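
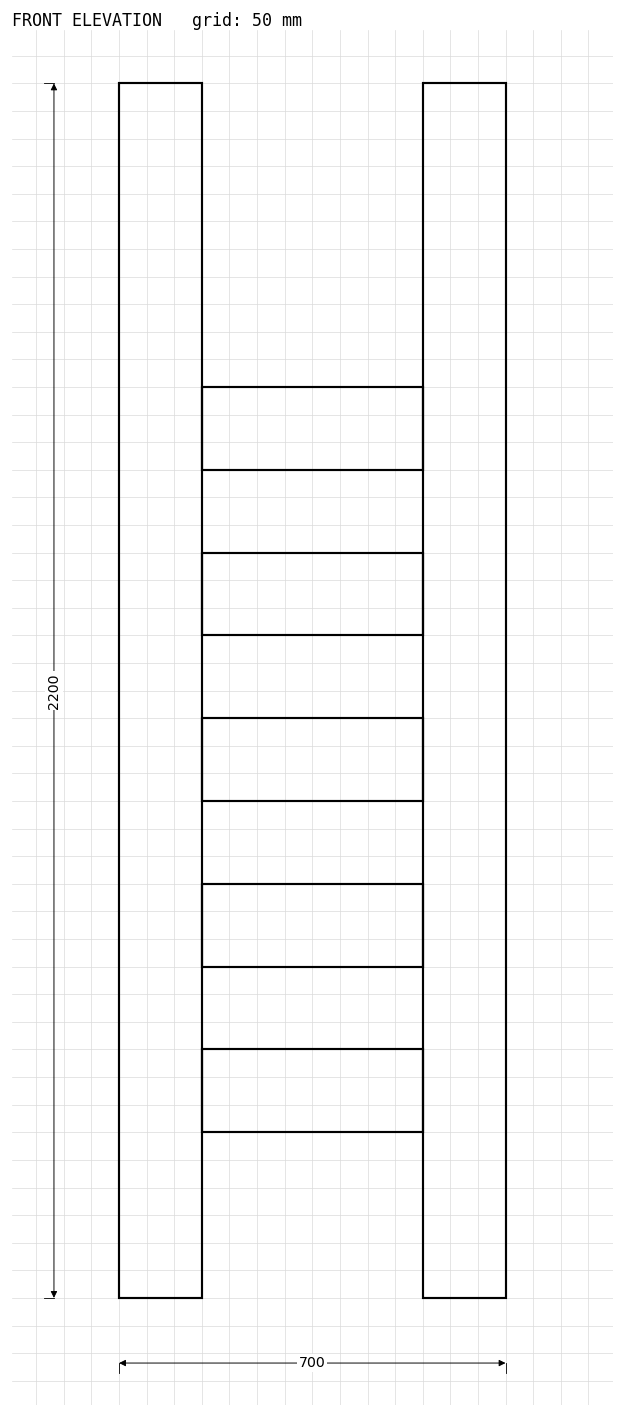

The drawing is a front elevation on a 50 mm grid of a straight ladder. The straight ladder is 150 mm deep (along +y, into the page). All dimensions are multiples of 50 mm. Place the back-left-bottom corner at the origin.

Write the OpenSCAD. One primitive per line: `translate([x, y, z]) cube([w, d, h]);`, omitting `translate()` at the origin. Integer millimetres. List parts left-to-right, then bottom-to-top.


cube([150, 150, 2200]);
translate([150, 0, 300]) cube([400, 150, 150]);
translate([150, 0, 600]) cube([400, 150, 150]);
translate([150, 0, 900]) cube([400, 150, 150]);
translate([150, 0, 1200]) cube([400, 150, 150]);
translate([150, 0, 1500]) cube([400, 150, 150]);
translate([550, 0, 0]) cube([150, 150, 2200]);


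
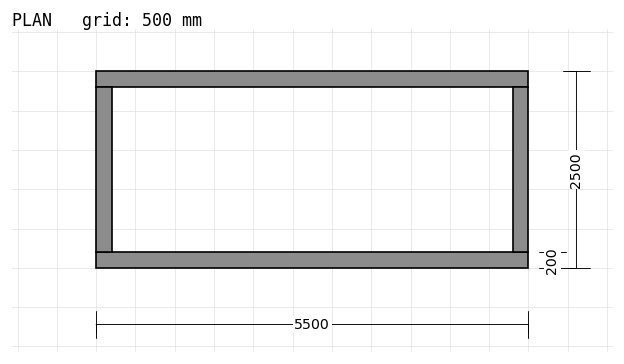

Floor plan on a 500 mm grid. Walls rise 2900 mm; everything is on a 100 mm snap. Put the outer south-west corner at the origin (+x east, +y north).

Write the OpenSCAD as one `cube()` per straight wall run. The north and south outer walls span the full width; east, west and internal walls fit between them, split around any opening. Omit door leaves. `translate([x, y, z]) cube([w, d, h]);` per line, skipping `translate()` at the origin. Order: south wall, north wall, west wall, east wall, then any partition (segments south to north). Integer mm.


cube([5500, 200, 2900]);
translate([0, 2300, 0]) cube([5500, 200, 2900]);
translate([0, 200, 0]) cube([200, 2100, 2900]);
translate([5300, 200, 0]) cube([200, 2100, 2900]);


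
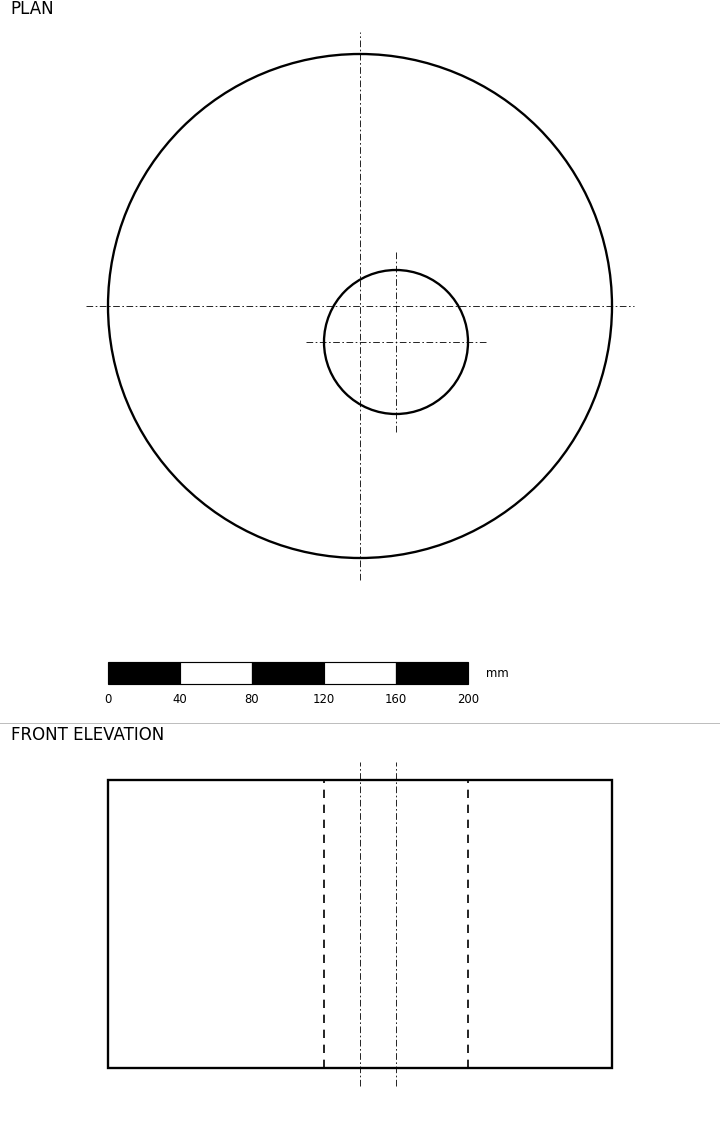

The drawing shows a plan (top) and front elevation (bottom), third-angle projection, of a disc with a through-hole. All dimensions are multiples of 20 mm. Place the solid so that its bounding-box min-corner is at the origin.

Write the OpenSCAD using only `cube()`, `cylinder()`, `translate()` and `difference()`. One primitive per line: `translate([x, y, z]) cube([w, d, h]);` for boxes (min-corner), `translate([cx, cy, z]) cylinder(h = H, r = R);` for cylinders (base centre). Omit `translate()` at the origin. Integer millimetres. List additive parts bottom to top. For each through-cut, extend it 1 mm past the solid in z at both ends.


difference() {
  translate([140, 140, 0]) cylinder(h = 160, r = 140);
  translate([160, 120, -1]) cylinder(h = 162, r = 40);
}


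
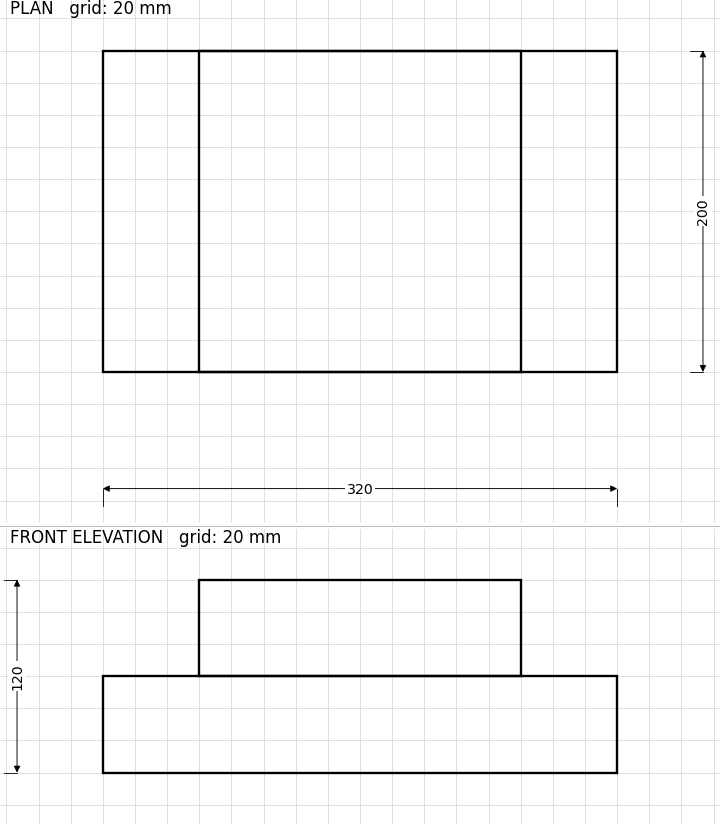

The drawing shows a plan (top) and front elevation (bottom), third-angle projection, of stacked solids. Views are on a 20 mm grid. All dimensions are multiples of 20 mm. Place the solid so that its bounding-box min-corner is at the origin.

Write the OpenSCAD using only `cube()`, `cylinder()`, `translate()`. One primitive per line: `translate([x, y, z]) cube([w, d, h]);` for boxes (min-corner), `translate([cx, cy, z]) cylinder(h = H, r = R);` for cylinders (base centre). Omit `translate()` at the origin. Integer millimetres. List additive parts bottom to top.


cube([320, 200, 60]);
translate([60, 0, 60]) cube([200, 200, 60]);


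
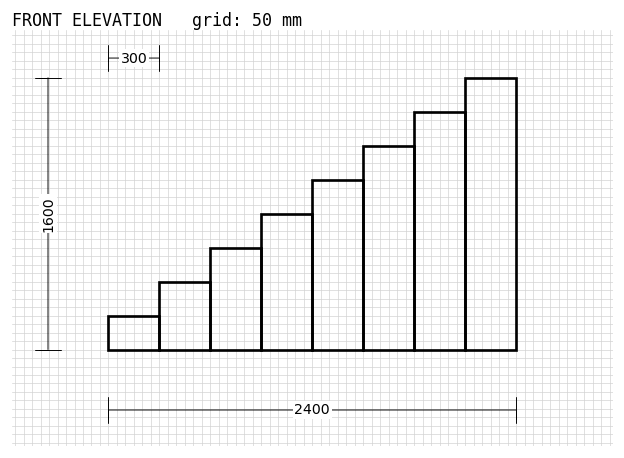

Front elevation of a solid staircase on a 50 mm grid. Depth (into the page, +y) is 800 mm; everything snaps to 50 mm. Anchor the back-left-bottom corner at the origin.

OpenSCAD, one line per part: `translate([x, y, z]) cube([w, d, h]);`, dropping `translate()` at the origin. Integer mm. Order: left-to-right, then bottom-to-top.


cube([300, 800, 200]);
translate([300, 0, 0]) cube([300, 800, 400]);
translate([600, 0, 0]) cube([300, 800, 600]);
translate([900, 0, 0]) cube([300, 800, 800]);
translate([1200, 0, 0]) cube([300, 800, 1000]);
translate([1500, 0, 0]) cube([300, 800, 1200]);
translate([1800, 0, 0]) cube([300, 800, 1400]);
translate([2100, 0, 0]) cube([300, 800, 1600]);


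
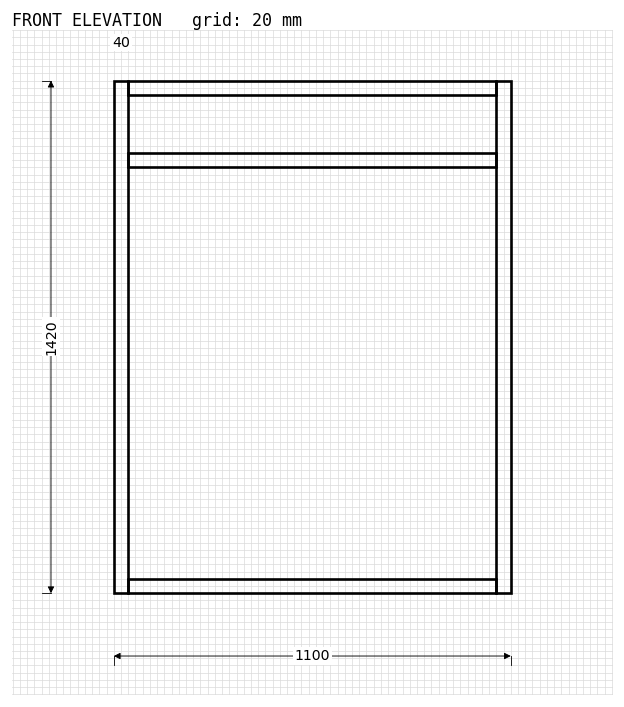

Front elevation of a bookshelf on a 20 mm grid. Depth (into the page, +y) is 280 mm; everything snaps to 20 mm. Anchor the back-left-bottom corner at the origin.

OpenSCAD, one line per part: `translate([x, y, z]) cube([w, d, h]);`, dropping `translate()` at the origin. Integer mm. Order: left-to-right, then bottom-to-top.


cube([40, 280, 1420]);
translate([40, 0, 0]) cube([1020, 280, 40]);
translate([40, 0, 1180]) cube([1020, 280, 40]);
translate([40, 0, 1380]) cube([1020, 280, 40]);
translate([1060, 0, 0]) cube([40, 280, 1420]);


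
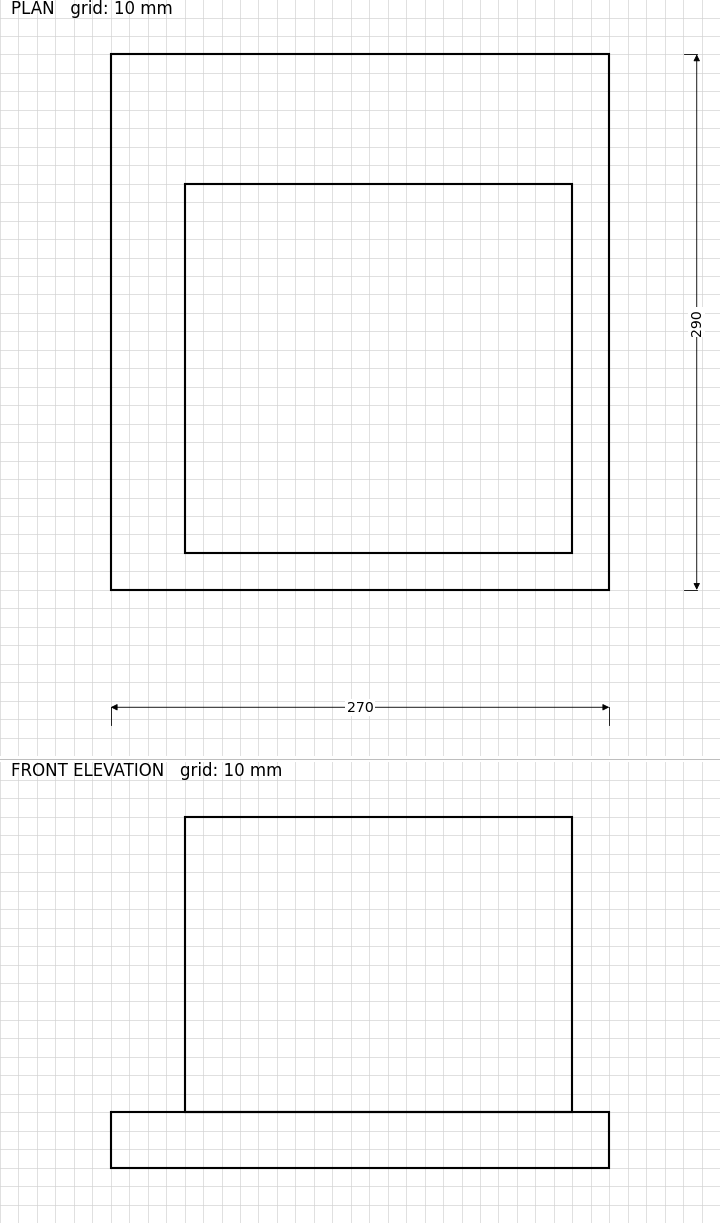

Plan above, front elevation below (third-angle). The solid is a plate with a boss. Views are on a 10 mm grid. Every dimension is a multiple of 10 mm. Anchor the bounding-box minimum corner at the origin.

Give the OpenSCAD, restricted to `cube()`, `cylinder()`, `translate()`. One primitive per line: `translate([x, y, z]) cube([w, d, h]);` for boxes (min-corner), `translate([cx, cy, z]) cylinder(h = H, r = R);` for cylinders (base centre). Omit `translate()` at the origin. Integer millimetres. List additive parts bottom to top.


cube([270, 290, 30]);
translate([40, 20, 30]) cube([210, 200, 160]);


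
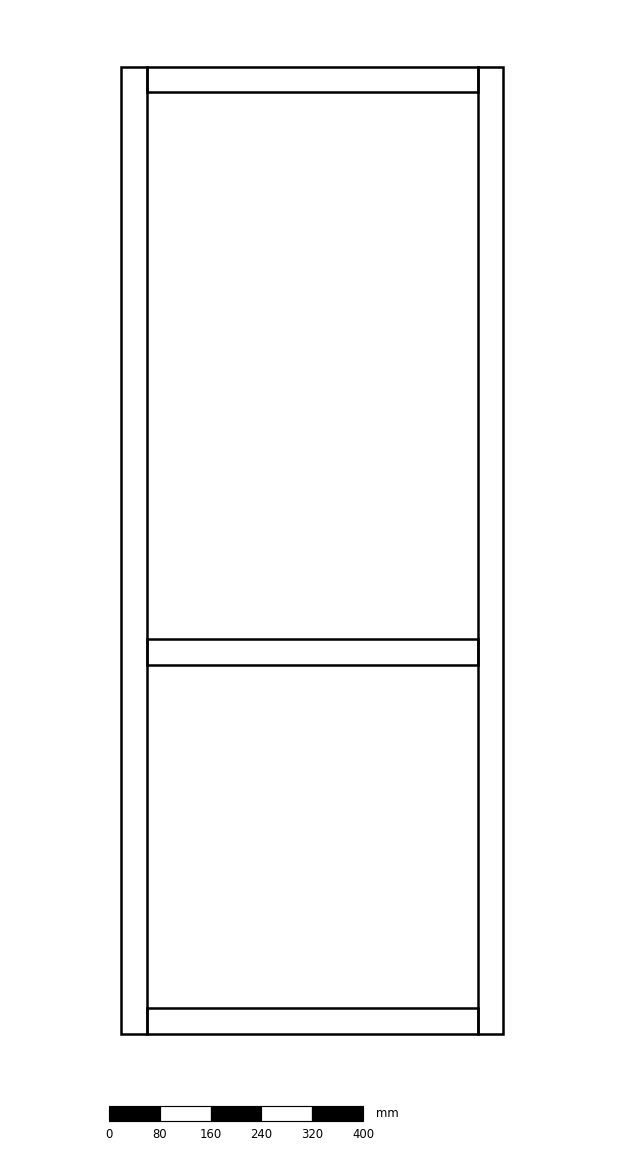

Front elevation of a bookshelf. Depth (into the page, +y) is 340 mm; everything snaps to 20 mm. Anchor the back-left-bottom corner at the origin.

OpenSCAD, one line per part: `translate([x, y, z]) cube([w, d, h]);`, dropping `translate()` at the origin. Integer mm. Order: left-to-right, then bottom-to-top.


cube([40, 340, 1520]);
translate([40, 0, 0]) cube([520, 340, 40]);
translate([40, 0, 580]) cube([520, 340, 40]);
translate([40, 0, 1480]) cube([520, 340, 40]);
translate([560, 0, 0]) cube([40, 340, 1520]);


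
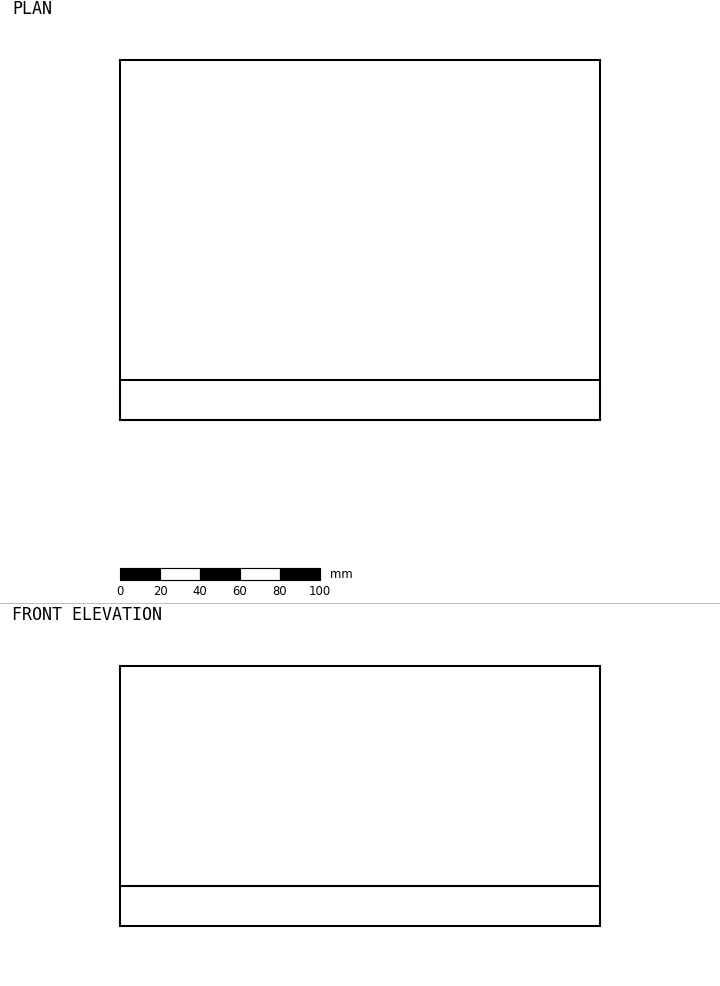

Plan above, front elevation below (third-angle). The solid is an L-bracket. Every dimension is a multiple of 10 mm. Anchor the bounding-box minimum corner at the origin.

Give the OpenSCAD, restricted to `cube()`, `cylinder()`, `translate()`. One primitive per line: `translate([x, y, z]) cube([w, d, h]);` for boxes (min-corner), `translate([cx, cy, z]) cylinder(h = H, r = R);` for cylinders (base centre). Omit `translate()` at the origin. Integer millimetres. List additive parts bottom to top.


cube([240, 180, 20]);
translate([0, 0, 20]) cube([240, 20, 110]);


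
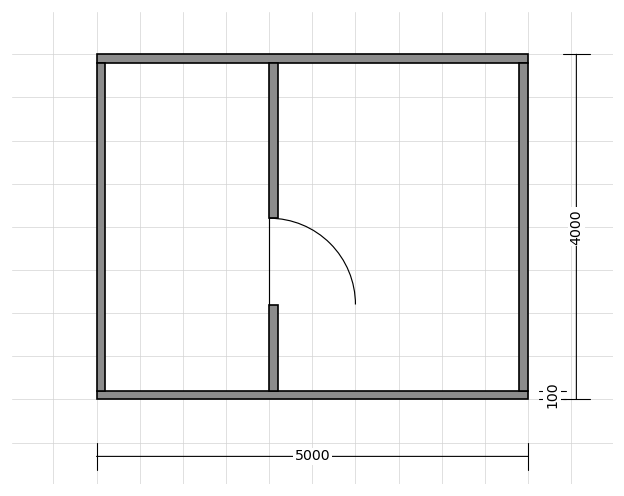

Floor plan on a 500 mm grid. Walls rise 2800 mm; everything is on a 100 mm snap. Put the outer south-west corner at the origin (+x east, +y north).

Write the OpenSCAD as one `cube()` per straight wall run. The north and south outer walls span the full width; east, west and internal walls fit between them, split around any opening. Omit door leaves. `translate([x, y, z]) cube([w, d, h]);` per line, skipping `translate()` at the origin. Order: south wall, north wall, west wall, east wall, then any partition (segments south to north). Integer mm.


cube([5000, 100, 2800]);
translate([0, 3900, 0]) cube([5000, 100, 2800]);
translate([0, 100, 0]) cube([100, 3800, 2800]);
translate([4900, 100, 0]) cube([100, 3800, 2800]);
translate([2000, 100, 0]) cube([100, 1000, 2800]);
translate([2000, 2100, 0]) cube([100, 1800, 2800]);


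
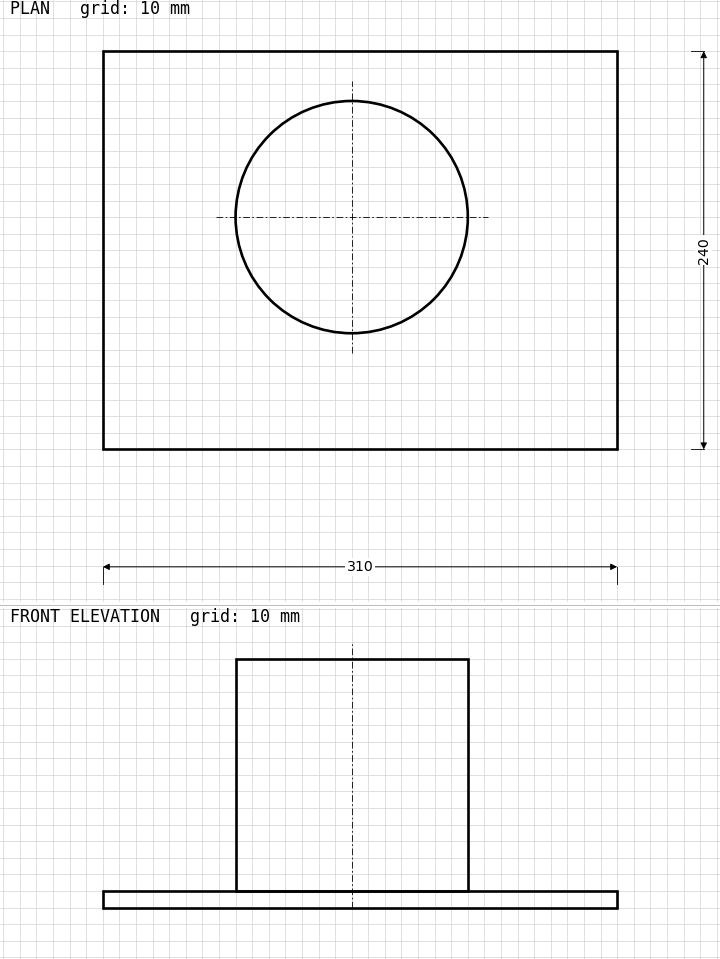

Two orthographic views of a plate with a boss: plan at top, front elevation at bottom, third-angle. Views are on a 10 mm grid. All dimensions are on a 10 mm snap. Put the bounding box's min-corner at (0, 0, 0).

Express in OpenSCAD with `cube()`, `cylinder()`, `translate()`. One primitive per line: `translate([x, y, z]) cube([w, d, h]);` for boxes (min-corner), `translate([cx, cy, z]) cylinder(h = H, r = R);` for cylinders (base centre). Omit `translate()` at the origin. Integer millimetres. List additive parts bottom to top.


cube([310, 240, 10]);
translate([150, 140, 10]) cylinder(h = 140, r = 70);


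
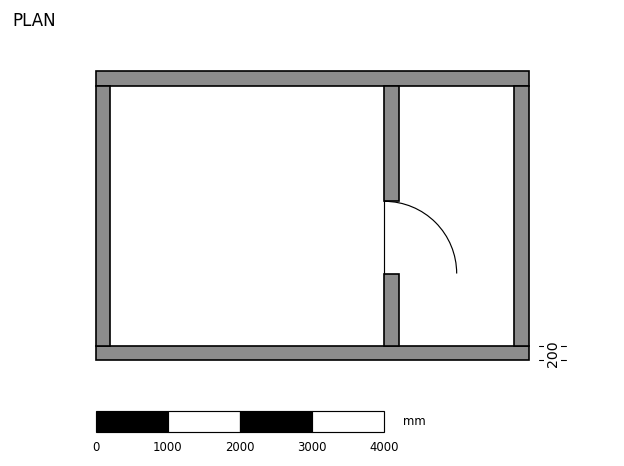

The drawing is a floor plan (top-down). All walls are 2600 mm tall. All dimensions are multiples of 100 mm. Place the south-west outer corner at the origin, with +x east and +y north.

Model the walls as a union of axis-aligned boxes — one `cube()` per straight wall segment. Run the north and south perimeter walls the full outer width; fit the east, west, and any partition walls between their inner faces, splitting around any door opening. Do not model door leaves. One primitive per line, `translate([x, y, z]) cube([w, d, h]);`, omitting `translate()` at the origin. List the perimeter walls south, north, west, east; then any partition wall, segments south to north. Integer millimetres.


cube([6000, 200, 2600]);
translate([0, 3800, 0]) cube([6000, 200, 2600]);
translate([0, 200, 0]) cube([200, 3600, 2600]);
translate([5800, 200, 0]) cube([200, 3600, 2600]);
translate([4000, 200, 0]) cube([200, 1000, 2600]);
translate([4000, 2200, 0]) cube([200, 1600, 2600]);


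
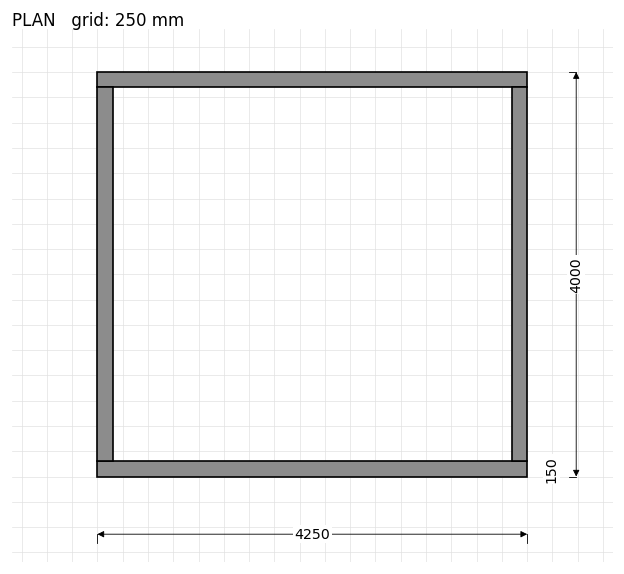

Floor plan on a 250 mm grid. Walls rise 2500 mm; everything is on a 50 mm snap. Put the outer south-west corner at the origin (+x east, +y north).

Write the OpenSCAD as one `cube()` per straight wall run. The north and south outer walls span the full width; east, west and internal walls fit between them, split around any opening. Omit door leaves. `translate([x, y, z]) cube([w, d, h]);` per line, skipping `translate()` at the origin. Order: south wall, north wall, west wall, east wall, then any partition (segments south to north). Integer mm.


cube([4250, 150, 2500]);
translate([0, 3850, 0]) cube([4250, 150, 2500]);
translate([0, 150, 0]) cube([150, 3700, 2500]);
translate([4100, 150, 0]) cube([150, 3700, 2500]);


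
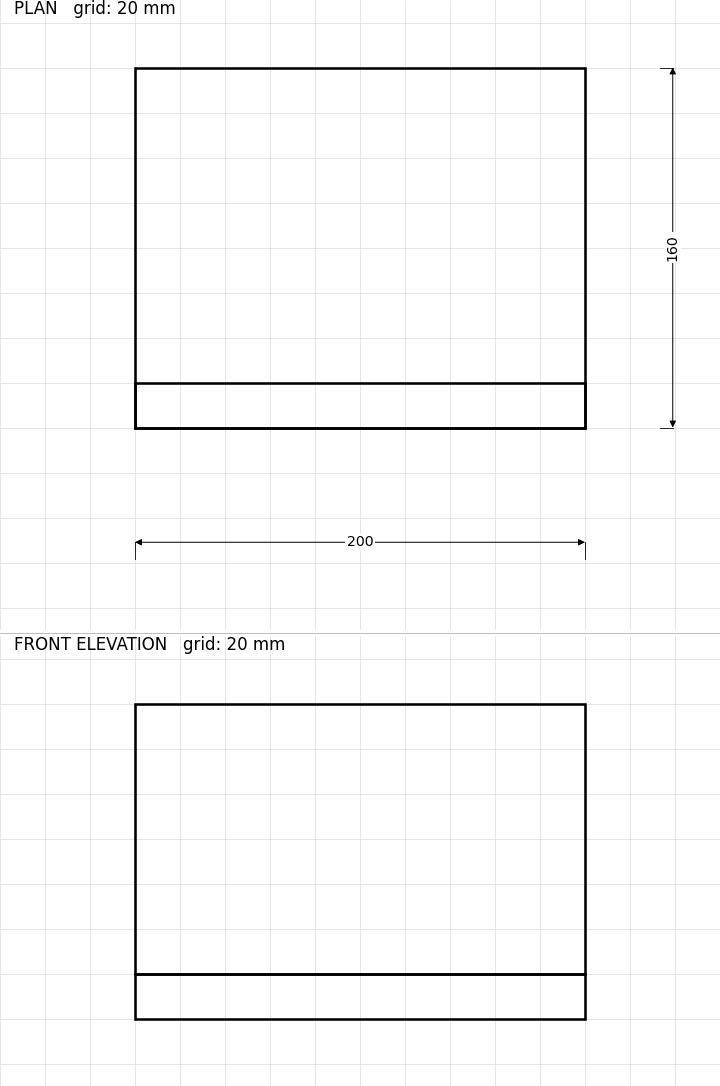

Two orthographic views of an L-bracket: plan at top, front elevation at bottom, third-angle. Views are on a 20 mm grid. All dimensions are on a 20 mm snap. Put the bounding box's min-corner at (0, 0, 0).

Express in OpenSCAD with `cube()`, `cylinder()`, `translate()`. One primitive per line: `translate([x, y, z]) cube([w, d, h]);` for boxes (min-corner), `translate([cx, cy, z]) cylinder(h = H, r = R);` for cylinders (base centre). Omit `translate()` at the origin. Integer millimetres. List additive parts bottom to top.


cube([200, 160, 20]);
translate([0, 0, 20]) cube([200, 20, 120]);


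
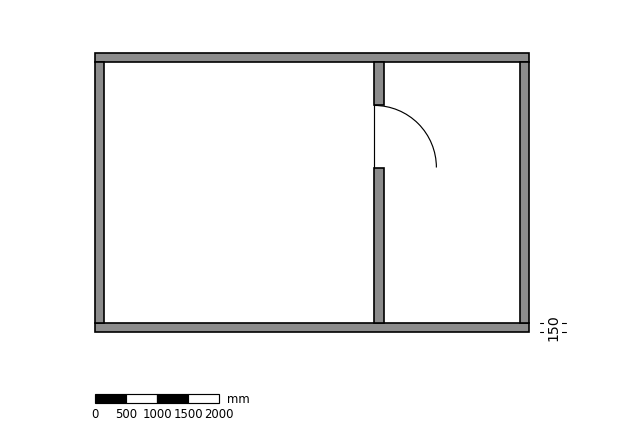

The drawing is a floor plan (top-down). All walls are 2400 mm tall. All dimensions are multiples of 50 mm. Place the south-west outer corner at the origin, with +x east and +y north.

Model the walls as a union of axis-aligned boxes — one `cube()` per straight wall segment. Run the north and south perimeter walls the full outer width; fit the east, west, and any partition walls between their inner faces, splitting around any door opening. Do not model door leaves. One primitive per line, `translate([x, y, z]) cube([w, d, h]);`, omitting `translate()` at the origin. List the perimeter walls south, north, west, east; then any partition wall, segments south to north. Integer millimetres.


cube([7000, 150, 2400]);
translate([0, 4350, 0]) cube([7000, 150, 2400]);
translate([0, 150, 0]) cube([150, 4200, 2400]);
translate([6850, 150, 0]) cube([150, 4200, 2400]);
translate([4500, 150, 0]) cube([150, 2500, 2400]);
translate([4500, 3650, 0]) cube([150, 700, 2400]);


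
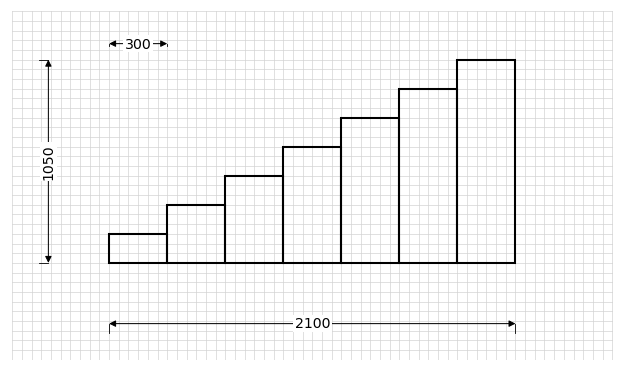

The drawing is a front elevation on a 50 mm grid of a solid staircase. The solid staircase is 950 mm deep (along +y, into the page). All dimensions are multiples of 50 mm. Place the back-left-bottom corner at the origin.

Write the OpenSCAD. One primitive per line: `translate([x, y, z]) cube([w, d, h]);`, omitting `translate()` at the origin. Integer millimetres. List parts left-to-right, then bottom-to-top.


cube([300, 950, 150]);
translate([300, 0, 0]) cube([300, 950, 300]);
translate([600, 0, 0]) cube([300, 950, 450]);
translate([900, 0, 0]) cube([300, 950, 600]);
translate([1200, 0, 0]) cube([300, 950, 750]);
translate([1500, 0, 0]) cube([300, 950, 900]);
translate([1800, 0, 0]) cube([300, 950, 1050]);


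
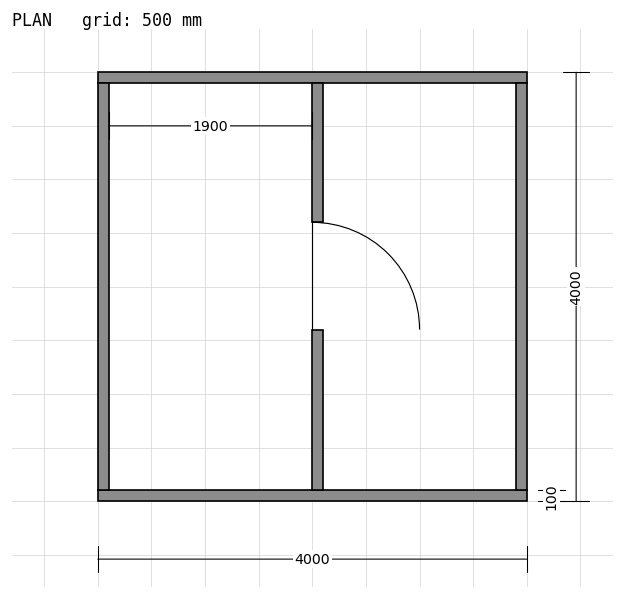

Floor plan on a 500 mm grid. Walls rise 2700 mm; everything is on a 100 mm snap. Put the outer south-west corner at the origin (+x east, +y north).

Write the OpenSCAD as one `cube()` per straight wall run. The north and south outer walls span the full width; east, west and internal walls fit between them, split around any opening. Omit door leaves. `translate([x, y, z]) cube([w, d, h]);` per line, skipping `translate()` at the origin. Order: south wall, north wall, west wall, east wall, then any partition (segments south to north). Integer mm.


cube([4000, 100, 2700]);
translate([0, 3900, 0]) cube([4000, 100, 2700]);
translate([0, 100, 0]) cube([100, 3800, 2700]);
translate([3900, 100, 0]) cube([100, 3800, 2700]);
translate([2000, 100, 0]) cube([100, 1500, 2700]);
translate([2000, 2600, 0]) cube([100, 1300, 2700]);


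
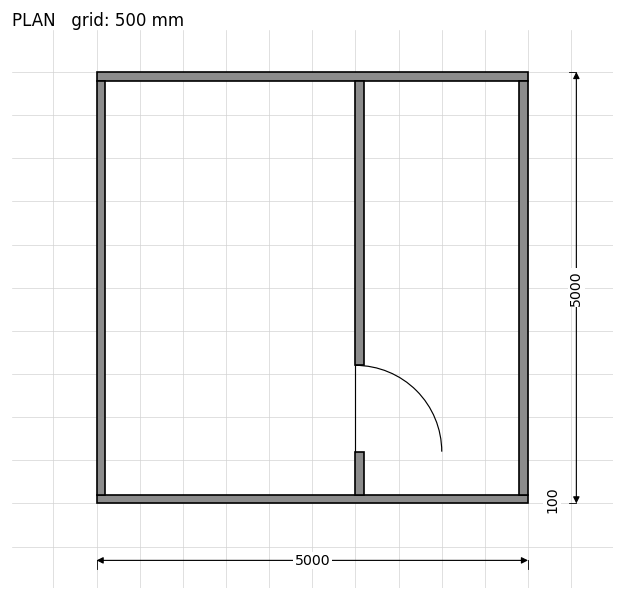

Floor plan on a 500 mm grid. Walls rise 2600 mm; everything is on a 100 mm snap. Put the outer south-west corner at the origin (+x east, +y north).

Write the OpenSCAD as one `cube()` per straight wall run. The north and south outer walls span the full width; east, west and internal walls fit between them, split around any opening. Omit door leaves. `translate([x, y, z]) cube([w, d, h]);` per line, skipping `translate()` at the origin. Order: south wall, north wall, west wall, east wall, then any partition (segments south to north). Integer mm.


cube([5000, 100, 2600]);
translate([0, 4900, 0]) cube([5000, 100, 2600]);
translate([0, 100, 0]) cube([100, 4800, 2600]);
translate([4900, 100, 0]) cube([100, 4800, 2600]);
translate([3000, 100, 0]) cube([100, 500, 2600]);
translate([3000, 1600, 0]) cube([100, 3300, 2600]);


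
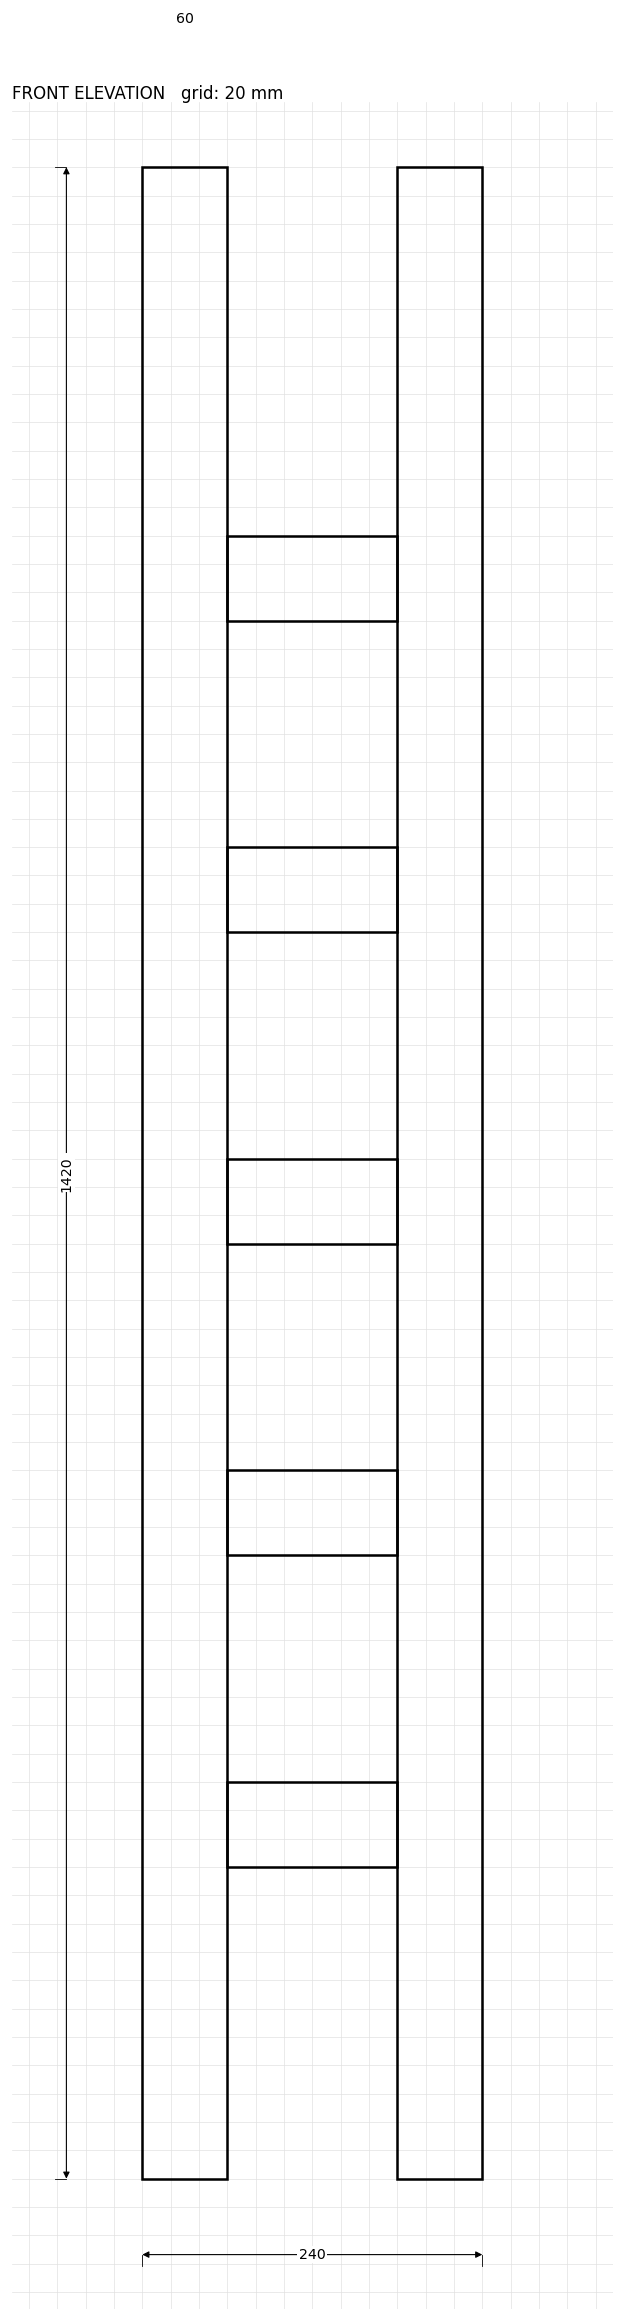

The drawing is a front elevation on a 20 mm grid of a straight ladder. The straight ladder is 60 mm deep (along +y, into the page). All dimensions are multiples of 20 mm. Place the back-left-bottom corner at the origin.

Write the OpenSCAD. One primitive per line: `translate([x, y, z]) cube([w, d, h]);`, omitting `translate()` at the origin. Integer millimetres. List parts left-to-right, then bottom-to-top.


cube([60, 60, 1420]);
translate([60, 0, 220]) cube([120, 60, 60]);
translate([60, 0, 440]) cube([120, 60, 60]);
translate([60, 0, 660]) cube([120, 60, 60]);
translate([60, 0, 880]) cube([120, 60, 60]);
translate([60, 0, 1100]) cube([120, 60, 60]);
translate([180, 0, 0]) cube([60, 60, 1420]);


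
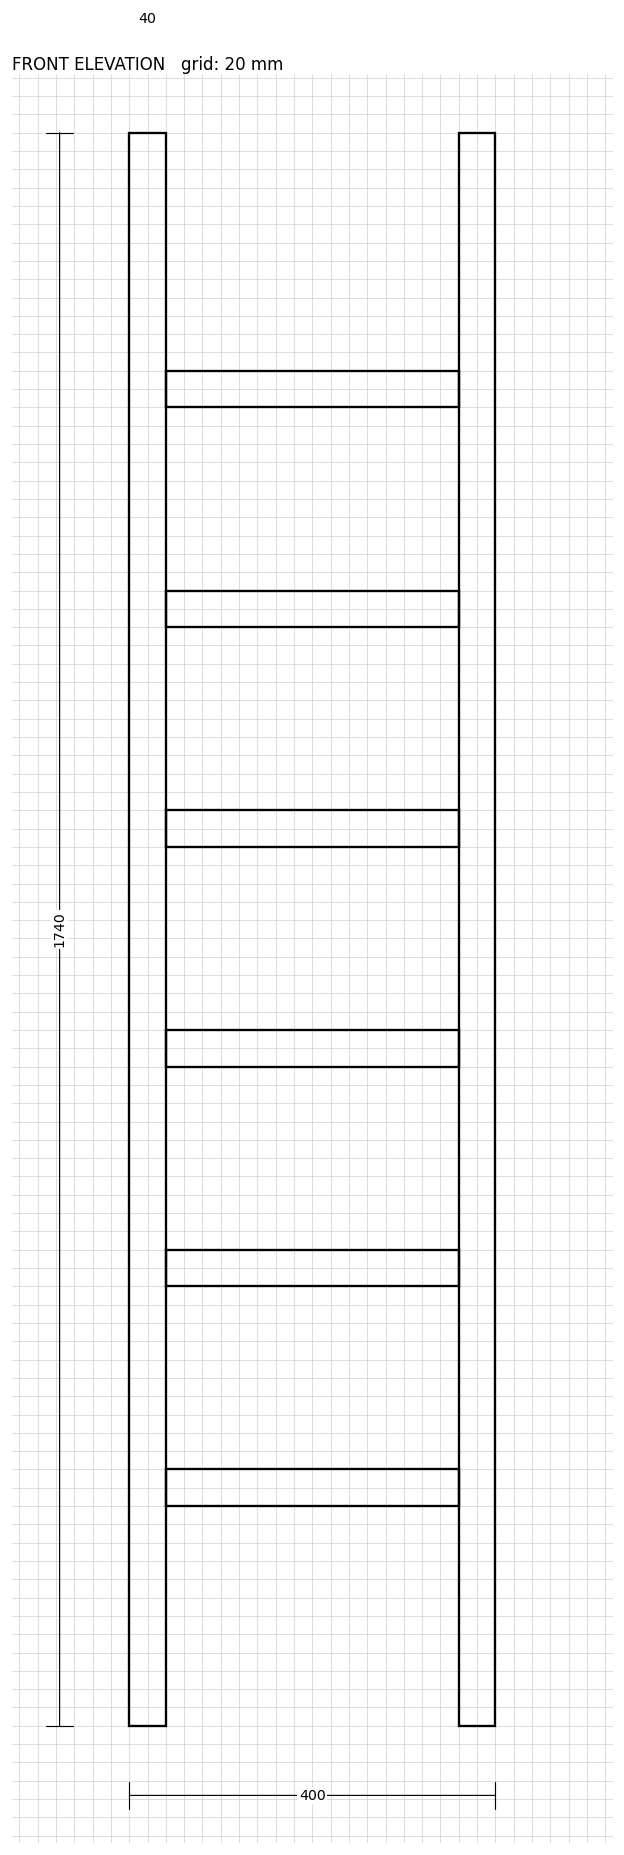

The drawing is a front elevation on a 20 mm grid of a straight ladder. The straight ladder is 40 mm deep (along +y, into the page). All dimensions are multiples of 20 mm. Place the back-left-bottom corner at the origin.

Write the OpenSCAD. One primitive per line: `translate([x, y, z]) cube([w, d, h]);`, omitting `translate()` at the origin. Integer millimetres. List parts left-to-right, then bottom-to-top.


cube([40, 40, 1740]);
translate([40, 0, 240]) cube([320, 40, 40]);
translate([40, 0, 480]) cube([320, 40, 40]);
translate([40, 0, 720]) cube([320, 40, 40]);
translate([40, 0, 960]) cube([320, 40, 40]);
translate([40, 0, 1200]) cube([320, 40, 40]);
translate([40, 0, 1440]) cube([320, 40, 40]);
translate([360, 0, 0]) cube([40, 40, 1740]);


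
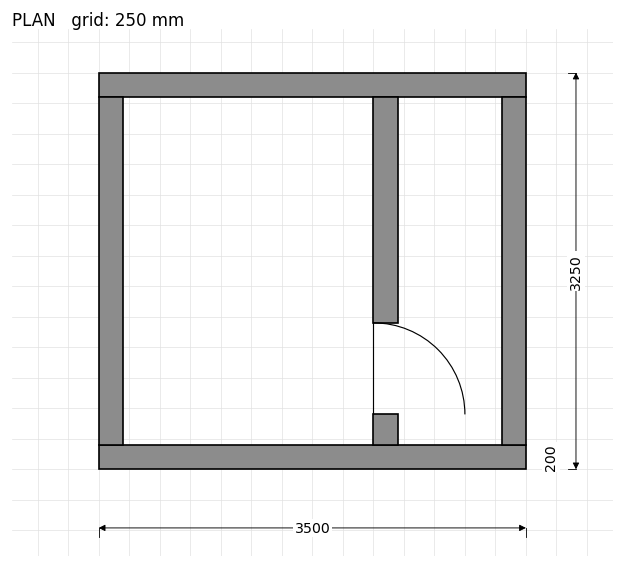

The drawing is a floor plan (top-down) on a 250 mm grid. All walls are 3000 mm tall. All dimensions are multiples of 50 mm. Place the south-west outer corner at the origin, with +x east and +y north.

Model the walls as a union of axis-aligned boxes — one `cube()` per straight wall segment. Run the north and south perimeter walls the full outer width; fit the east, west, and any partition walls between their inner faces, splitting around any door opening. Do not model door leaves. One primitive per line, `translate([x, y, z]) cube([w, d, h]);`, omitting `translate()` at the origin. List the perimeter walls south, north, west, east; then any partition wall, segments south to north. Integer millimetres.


cube([3500, 200, 3000]);
translate([0, 3050, 0]) cube([3500, 200, 3000]);
translate([0, 200, 0]) cube([200, 2850, 3000]);
translate([3300, 200, 0]) cube([200, 2850, 3000]);
translate([2250, 200, 0]) cube([200, 250, 3000]);
translate([2250, 1200, 0]) cube([200, 1850, 3000]);


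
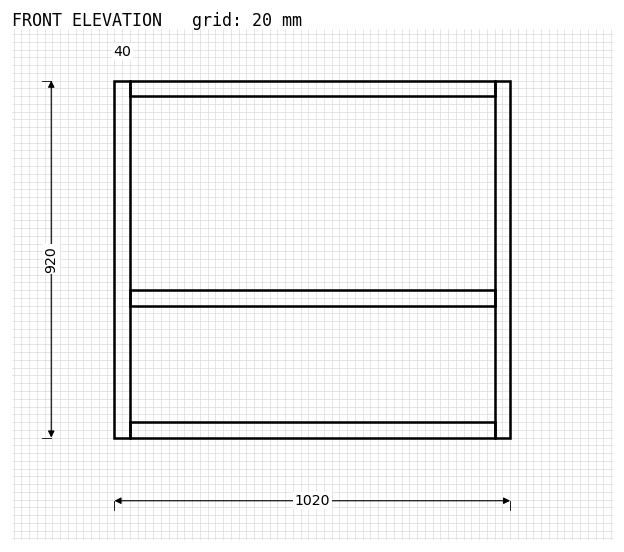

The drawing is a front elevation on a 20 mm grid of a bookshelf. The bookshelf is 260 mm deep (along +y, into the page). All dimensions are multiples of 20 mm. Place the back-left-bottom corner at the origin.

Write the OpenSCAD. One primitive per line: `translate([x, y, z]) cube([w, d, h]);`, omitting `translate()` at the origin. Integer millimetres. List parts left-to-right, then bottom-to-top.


cube([40, 260, 920]);
translate([40, 0, 0]) cube([940, 260, 40]);
translate([40, 0, 340]) cube([940, 260, 40]);
translate([40, 0, 880]) cube([940, 260, 40]);
translate([980, 0, 0]) cube([40, 260, 920]);


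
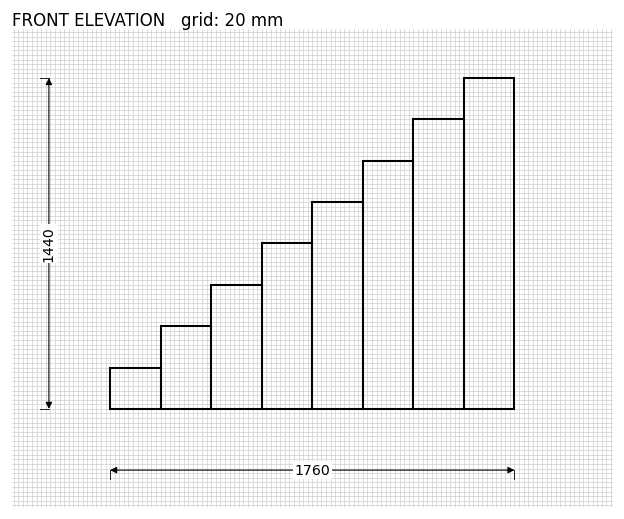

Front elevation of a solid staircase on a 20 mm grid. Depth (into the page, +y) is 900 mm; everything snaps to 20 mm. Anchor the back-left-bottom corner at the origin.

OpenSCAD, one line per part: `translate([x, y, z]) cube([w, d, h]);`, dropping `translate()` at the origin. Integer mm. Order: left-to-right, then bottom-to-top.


cube([220, 900, 180]);
translate([220, 0, 0]) cube([220, 900, 360]);
translate([440, 0, 0]) cube([220, 900, 540]);
translate([660, 0, 0]) cube([220, 900, 720]);
translate([880, 0, 0]) cube([220, 900, 900]);
translate([1100, 0, 0]) cube([220, 900, 1080]);
translate([1320, 0, 0]) cube([220, 900, 1260]);
translate([1540, 0, 0]) cube([220, 900, 1440]);


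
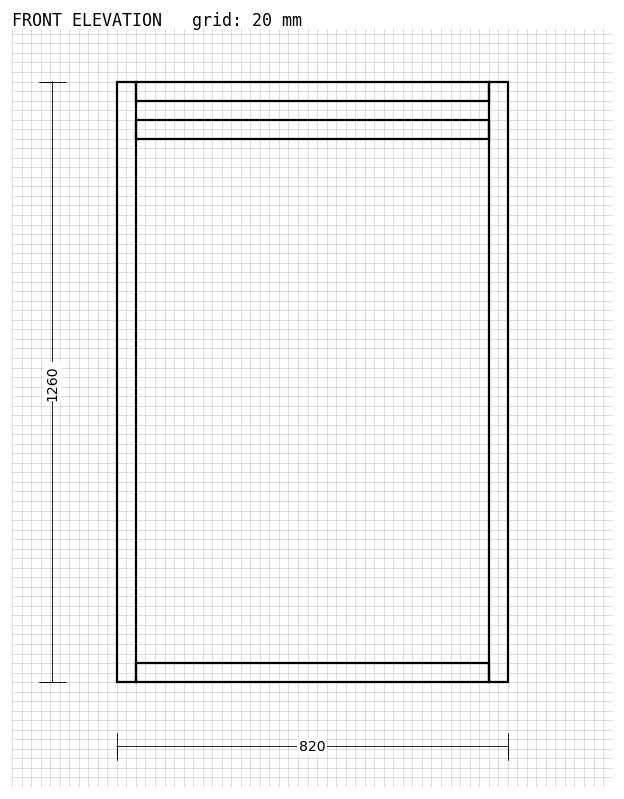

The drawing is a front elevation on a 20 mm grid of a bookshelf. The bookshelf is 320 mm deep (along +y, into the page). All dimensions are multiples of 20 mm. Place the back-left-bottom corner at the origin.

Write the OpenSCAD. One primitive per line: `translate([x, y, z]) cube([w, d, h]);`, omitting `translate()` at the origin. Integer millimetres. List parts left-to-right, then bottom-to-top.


cube([40, 320, 1260]);
translate([40, 0, 0]) cube([740, 320, 40]);
translate([40, 0, 1140]) cube([740, 320, 40]);
translate([40, 0, 1220]) cube([740, 320, 40]);
translate([780, 0, 0]) cube([40, 320, 1260]);


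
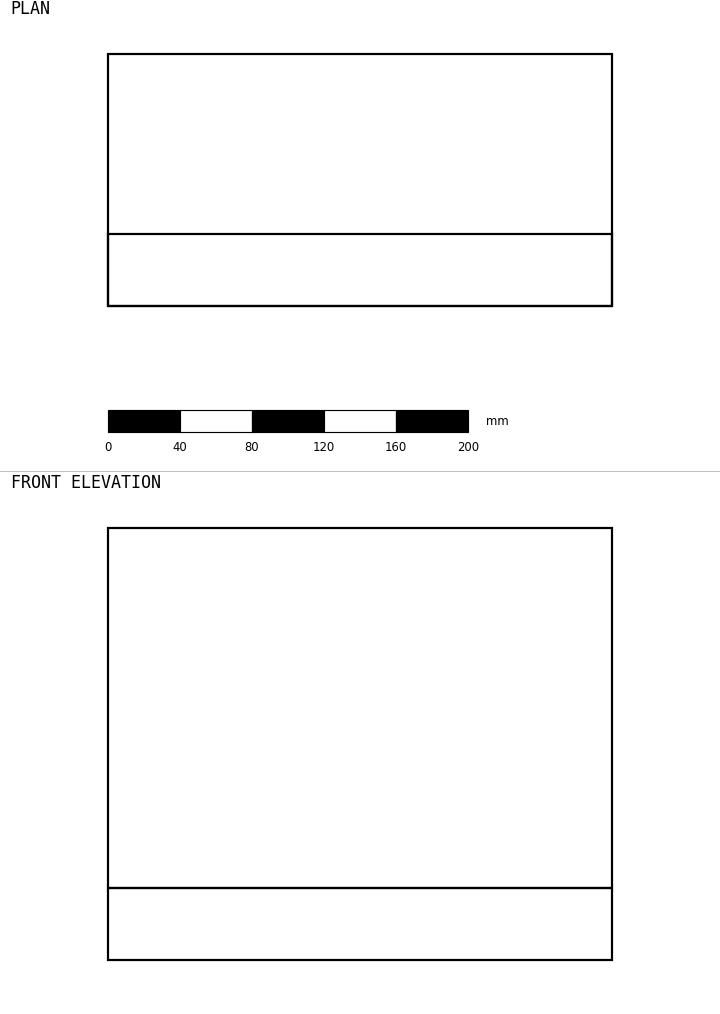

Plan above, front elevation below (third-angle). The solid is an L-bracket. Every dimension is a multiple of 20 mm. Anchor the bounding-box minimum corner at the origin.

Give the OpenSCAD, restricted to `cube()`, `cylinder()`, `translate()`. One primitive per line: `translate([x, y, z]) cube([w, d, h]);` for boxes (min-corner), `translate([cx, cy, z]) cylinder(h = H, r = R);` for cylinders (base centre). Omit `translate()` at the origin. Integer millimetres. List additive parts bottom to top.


cube([280, 140, 40]);
translate([0, 0, 40]) cube([280, 40, 200]);


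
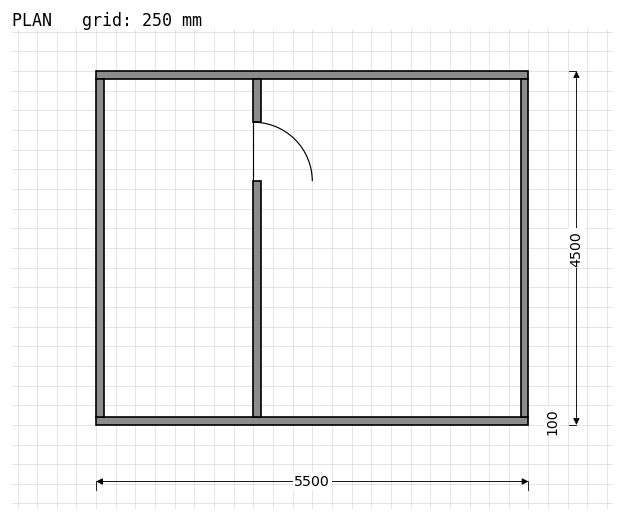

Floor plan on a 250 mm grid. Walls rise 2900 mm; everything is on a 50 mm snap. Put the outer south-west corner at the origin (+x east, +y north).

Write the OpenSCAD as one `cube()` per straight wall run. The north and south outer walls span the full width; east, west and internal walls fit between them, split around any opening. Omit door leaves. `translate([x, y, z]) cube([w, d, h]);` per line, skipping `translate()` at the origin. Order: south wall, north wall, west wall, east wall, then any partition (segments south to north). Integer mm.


cube([5500, 100, 2900]);
translate([0, 4400, 0]) cube([5500, 100, 2900]);
translate([0, 100, 0]) cube([100, 4300, 2900]);
translate([5400, 100, 0]) cube([100, 4300, 2900]);
translate([2000, 100, 0]) cube([100, 3000, 2900]);
translate([2000, 3850, 0]) cube([100, 550, 2900]);


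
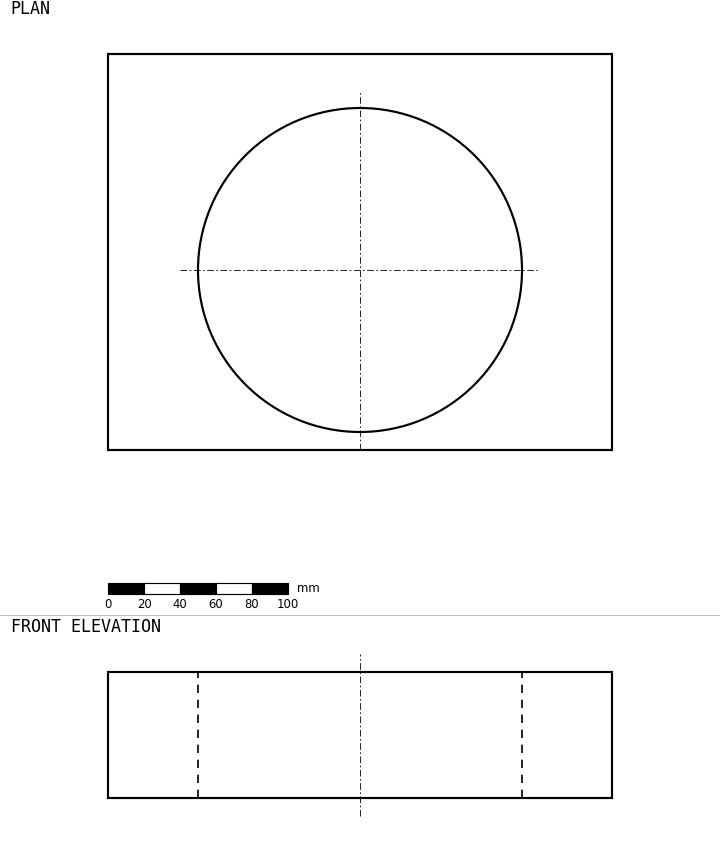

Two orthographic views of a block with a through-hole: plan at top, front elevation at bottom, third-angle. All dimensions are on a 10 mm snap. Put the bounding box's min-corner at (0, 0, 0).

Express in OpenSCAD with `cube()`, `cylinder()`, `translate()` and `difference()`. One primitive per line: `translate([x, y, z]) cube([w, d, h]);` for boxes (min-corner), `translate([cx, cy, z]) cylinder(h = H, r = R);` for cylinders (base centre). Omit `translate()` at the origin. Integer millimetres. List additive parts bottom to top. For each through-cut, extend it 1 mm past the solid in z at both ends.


difference() {
  cube([280, 220, 70]);
  translate([140, 100, -1]) cylinder(h = 72, r = 90);
}


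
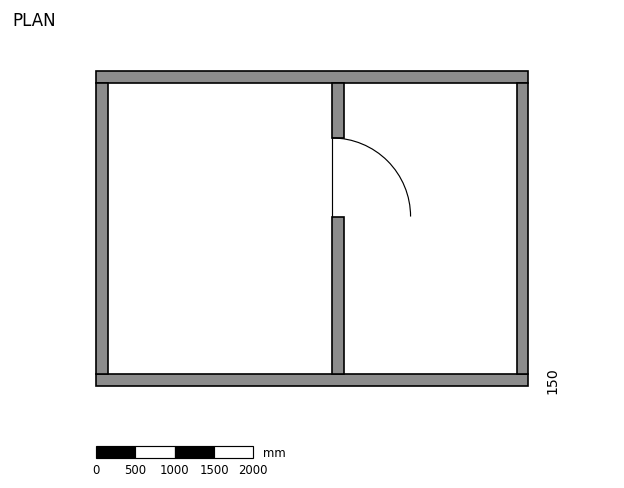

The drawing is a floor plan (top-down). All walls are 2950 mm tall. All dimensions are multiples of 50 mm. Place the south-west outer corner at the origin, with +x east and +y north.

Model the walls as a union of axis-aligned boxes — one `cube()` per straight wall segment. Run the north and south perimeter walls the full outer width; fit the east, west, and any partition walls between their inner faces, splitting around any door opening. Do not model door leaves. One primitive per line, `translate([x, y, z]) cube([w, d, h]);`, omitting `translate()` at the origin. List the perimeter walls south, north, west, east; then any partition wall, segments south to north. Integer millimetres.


cube([5500, 150, 2950]);
translate([0, 3850, 0]) cube([5500, 150, 2950]);
translate([0, 150, 0]) cube([150, 3700, 2950]);
translate([5350, 150, 0]) cube([150, 3700, 2950]);
translate([3000, 150, 0]) cube([150, 2000, 2950]);
translate([3000, 3150, 0]) cube([150, 700, 2950]);


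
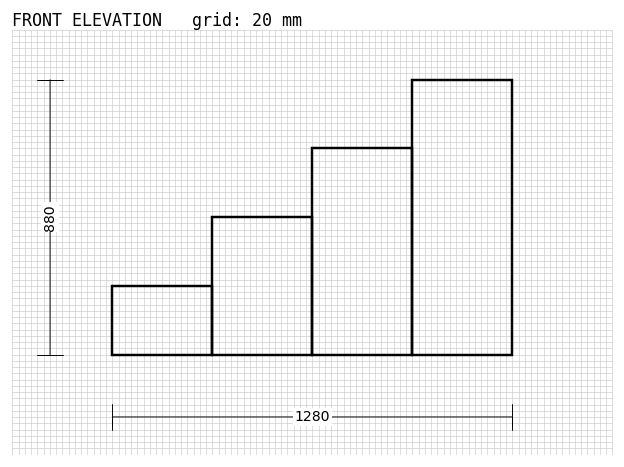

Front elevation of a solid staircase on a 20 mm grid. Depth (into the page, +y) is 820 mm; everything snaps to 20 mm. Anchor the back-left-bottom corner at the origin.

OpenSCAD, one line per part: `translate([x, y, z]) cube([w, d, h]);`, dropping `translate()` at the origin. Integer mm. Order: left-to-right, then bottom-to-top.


cube([320, 820, 220]);
translate([320, 0, 0]) cube([320, 820, 440]);
translate([640, 0, 0]) cube([320, 820, 660]);
translate([960, 0, 0]) cube([320, 820, 880]);


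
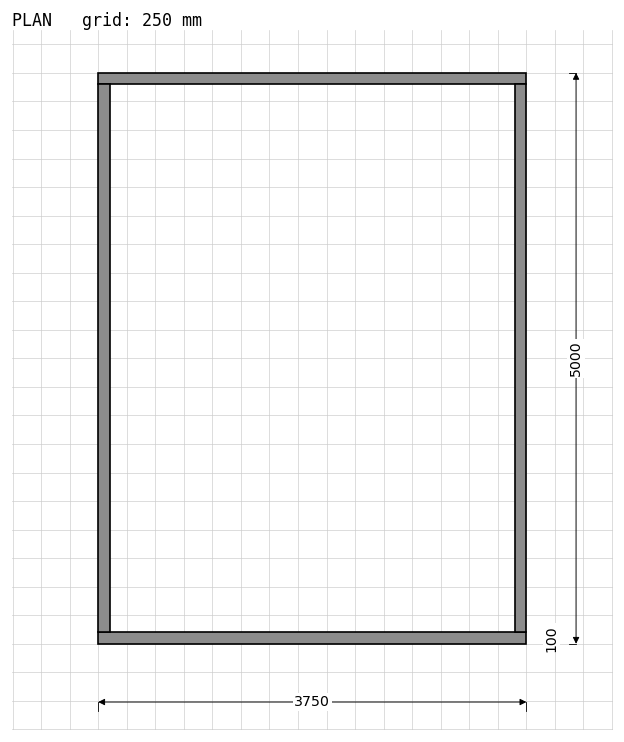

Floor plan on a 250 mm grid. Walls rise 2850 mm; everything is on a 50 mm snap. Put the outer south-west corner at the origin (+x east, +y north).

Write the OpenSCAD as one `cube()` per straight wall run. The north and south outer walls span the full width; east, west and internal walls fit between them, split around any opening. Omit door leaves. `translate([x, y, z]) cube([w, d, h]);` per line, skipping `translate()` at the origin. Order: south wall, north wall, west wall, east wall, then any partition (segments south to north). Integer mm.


cube([3750, 100, 2850]);
translate([0, 4900, 0]) cube([3750, 100, 2850]);
translate([0, 100, 0]) cube([100, 4800, 2850]);
translate([3650, 100, 0]) cube([100, 4800, 2850]);


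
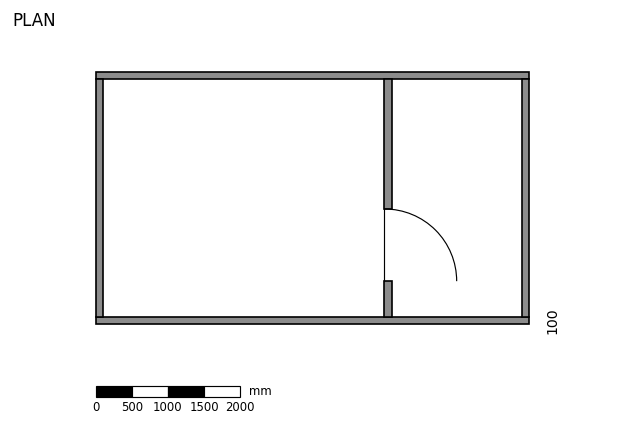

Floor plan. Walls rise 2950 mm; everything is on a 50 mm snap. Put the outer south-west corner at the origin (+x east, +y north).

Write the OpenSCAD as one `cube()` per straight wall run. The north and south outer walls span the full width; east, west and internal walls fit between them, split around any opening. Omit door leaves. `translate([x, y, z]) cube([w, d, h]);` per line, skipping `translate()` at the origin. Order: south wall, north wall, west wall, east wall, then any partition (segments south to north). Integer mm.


cube([6000, 100, 2950]);
translate([0, 3400, 0]) cube([6000, 100, 2950]);
translate([0, 100, 0]) cube([100, 3300, 2950]);
translate([5900, 100, 0]) cube([100, 3300, 2950]);
translate([4000, 100, 0]) cube([100, 500, 2950]);
translate([4000, 1600, 0]) cube([100, 1800, 2950]);


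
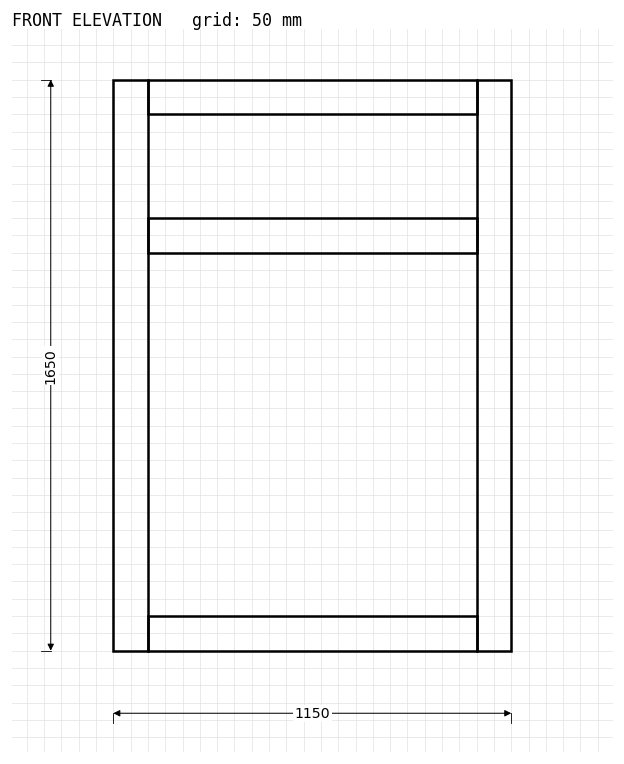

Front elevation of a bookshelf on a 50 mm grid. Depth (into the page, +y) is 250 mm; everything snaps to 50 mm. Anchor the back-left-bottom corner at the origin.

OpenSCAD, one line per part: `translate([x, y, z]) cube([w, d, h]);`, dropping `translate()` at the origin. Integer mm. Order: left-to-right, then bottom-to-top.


cube([100, 250, 1650]);
translate([100, 0, 0]) cube([950, 250, 100]);
translate([100, 0, 1150]) cube([950, 250, 100]);
translate([100, 0, 1550]) cube([950, 250, 100]);
translate([1050, 0, 0]) cube([100, 250, 1650]);


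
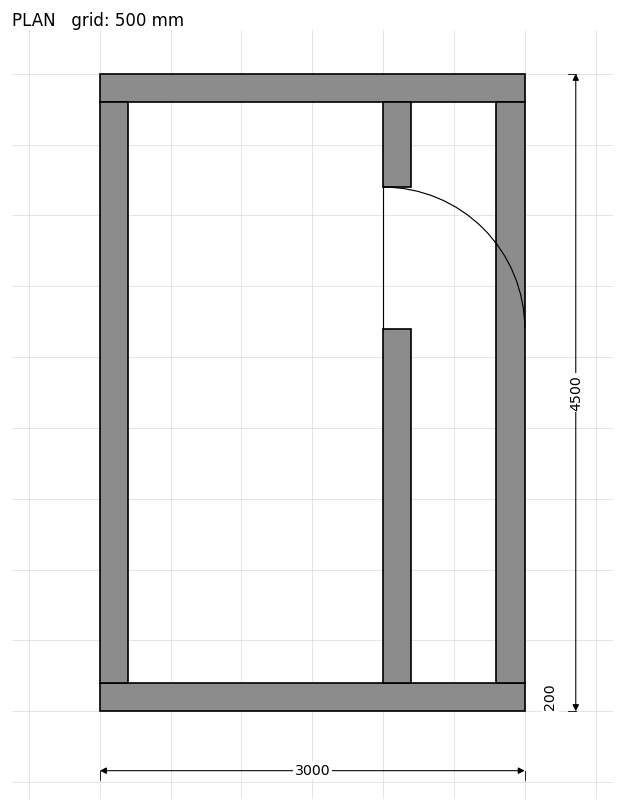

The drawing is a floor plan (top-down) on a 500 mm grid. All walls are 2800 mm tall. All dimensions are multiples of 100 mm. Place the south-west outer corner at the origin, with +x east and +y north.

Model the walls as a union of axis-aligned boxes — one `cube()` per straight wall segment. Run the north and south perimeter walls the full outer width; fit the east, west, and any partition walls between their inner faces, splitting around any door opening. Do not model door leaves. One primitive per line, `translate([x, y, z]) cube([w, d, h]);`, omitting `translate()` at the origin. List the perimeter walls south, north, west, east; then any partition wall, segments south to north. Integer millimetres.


cube([3000, 200, 2800]);
translate([0, 4300, 0]) cube([3000, 200, 2800]);
translate([0, 200, 0]) cube([200, 4100, 2800]);
translate([2800, 200, 0]) cube([200, 4100, 2800]);
translate([2000, 200, 0]) cube([200, 2500, 2800]);
translate([2000, 3700, 0]) cube([200, 600, 2800]);


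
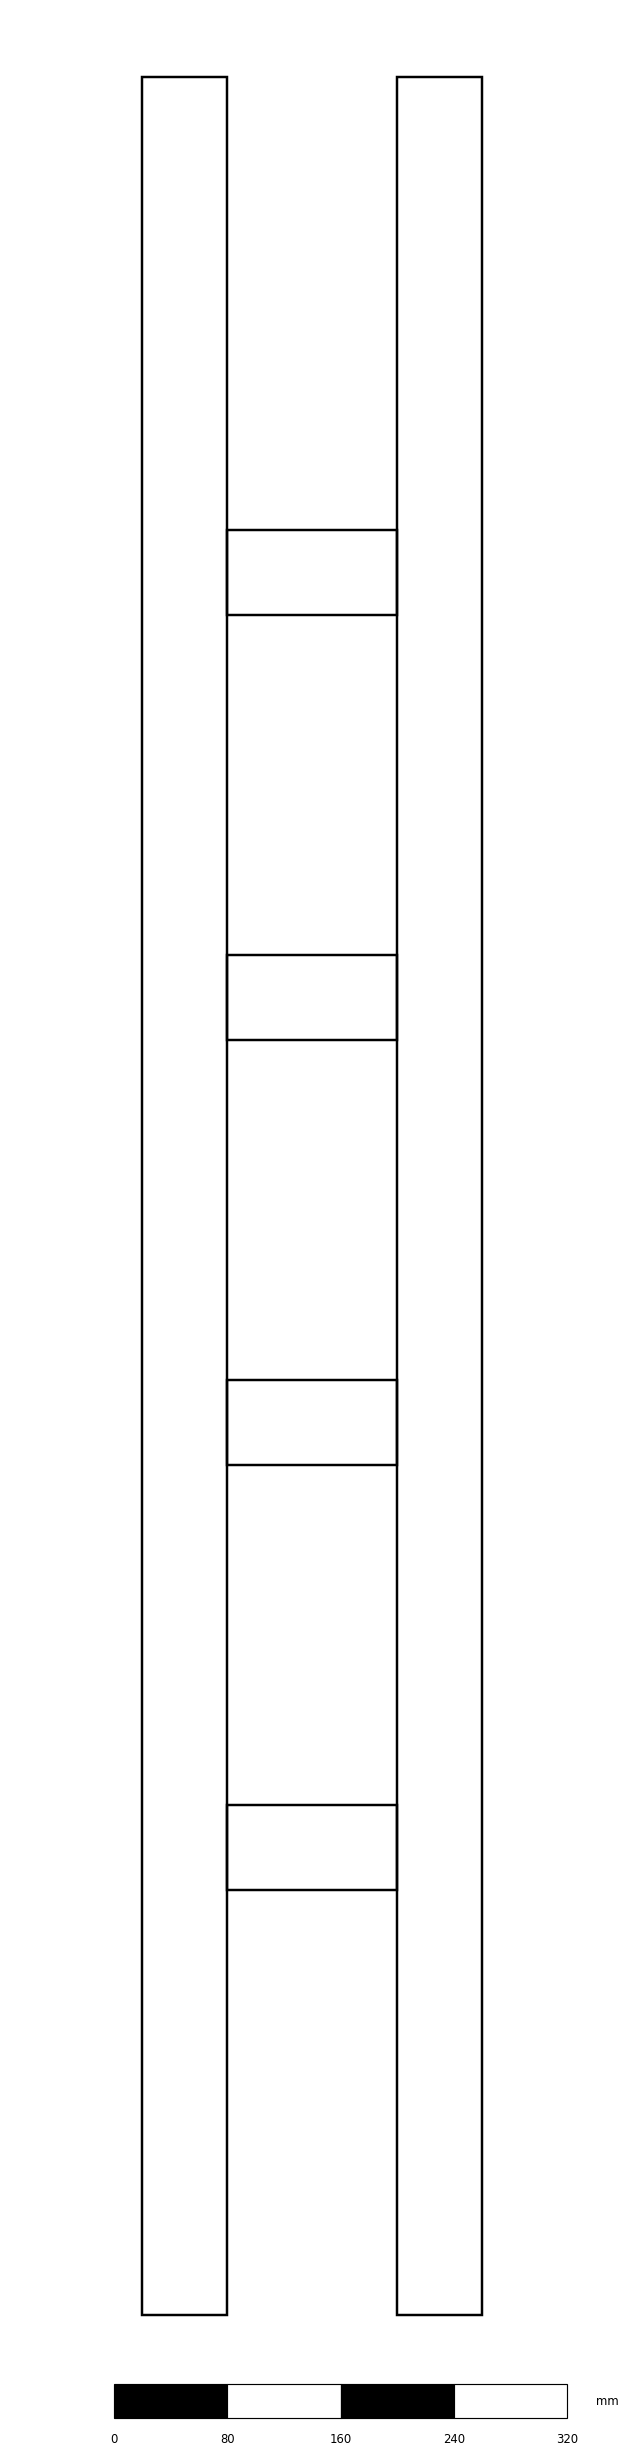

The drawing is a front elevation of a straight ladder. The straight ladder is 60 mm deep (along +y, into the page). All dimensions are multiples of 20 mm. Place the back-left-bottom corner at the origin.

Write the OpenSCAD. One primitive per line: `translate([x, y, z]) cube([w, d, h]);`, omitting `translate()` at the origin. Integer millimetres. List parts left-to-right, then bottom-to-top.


cube([60, 60, 1580]);
translate([60, 0, 300]) cube([120, 60, 60]);
translate([60, 0, 600]) cube([120, 60, 60]);
translate([60, 0, 900]) cube([120, 60, 60]);
translate([60, 0, 1200]) cube([120, 60, 60]);
translate([180, 0, 0]) cube([60, 60, 1580]);


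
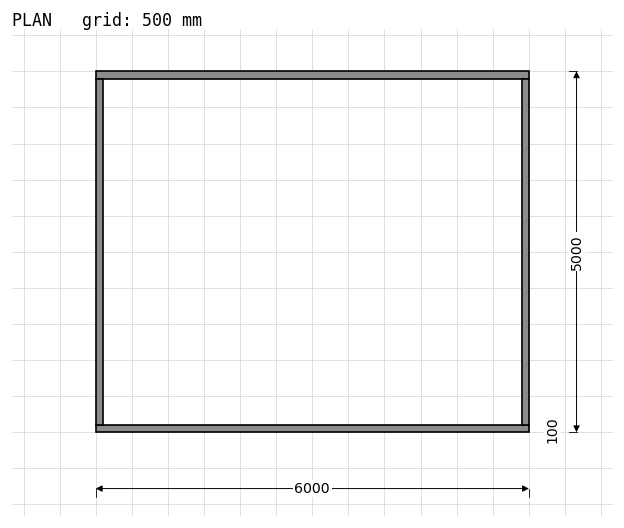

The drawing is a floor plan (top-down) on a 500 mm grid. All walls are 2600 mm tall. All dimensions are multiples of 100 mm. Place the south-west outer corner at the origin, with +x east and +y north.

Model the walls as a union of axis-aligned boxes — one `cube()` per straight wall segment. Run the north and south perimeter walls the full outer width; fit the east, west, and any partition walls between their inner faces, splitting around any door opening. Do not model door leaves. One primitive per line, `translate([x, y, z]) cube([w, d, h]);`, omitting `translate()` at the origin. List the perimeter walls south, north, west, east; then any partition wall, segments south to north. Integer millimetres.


cube([6000, 100, 2600]);
translate([0, 4900, 0]) cube([6000, 100, 2600]);
translate([0, 100, 0]) cube([100, 4800, 2600]);
translate([5900, 100, 0]) cube([100, 4800, 2600]);


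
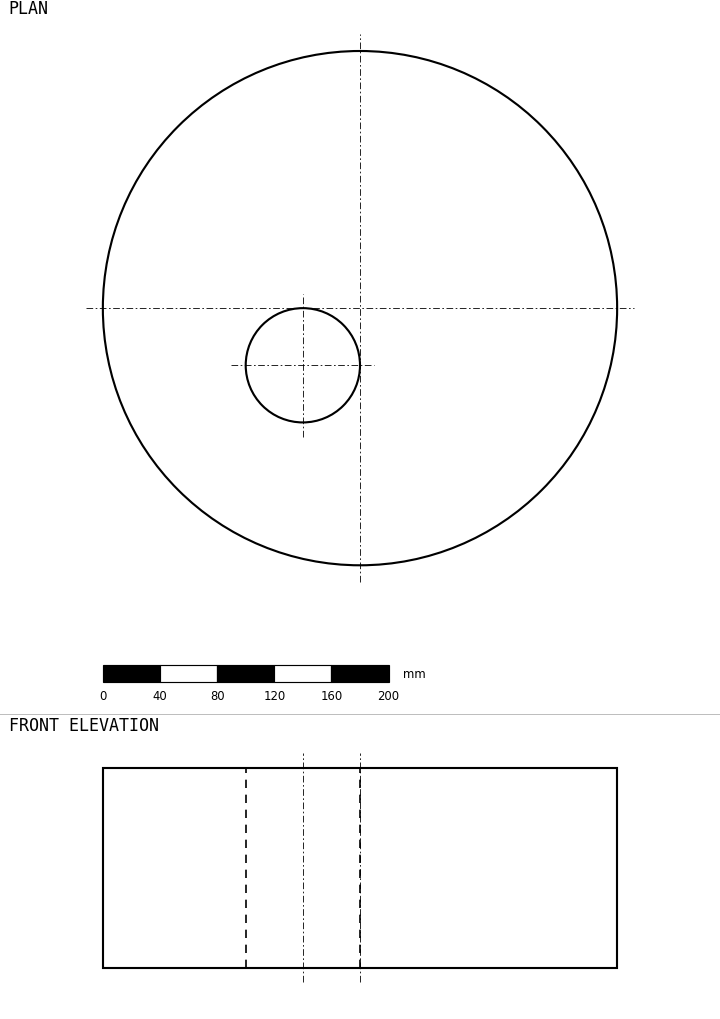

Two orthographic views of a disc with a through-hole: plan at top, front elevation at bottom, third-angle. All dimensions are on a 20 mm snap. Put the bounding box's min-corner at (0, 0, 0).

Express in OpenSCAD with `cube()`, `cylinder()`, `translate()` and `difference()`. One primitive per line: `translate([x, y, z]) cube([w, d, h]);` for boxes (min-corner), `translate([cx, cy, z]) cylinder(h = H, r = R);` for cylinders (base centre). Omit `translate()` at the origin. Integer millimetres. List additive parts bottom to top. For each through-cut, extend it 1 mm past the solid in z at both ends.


difference() {
  translate([180, 180, 0]) cylinder(h = 140, r = 180);
  translate([140, 140, -1]) cylinder(h = 142, r = 40);
}


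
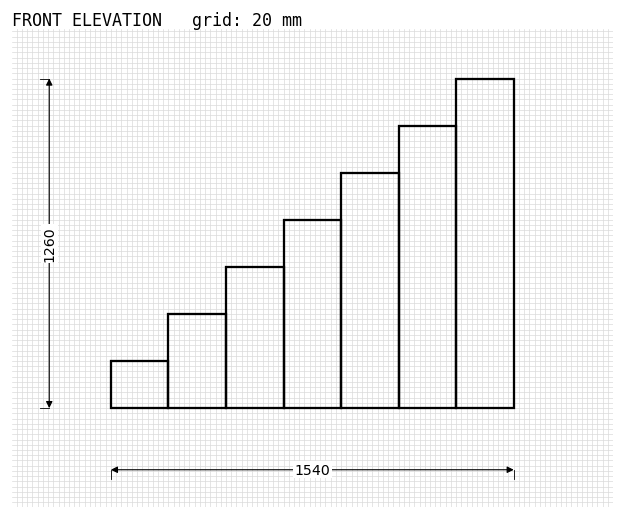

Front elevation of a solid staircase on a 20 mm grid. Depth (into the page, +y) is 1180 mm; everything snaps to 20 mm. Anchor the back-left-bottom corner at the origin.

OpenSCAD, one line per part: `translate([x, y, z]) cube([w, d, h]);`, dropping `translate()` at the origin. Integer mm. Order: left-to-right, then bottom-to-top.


cube([220, 1180, 180]);
translate([220, 0, 0]) cube([220, 1180, 360]);
translate([440, 0, 0]) cube([220, 1180, 540]);
translate([660, 0, 0]) cube([220, 1180, 720]);
translate([880, 0, 0]) cube([220, 1180, 900]);
translate([1100, 0, 0]) cube([220, 1180, 1080]);
translate([1320, 0, 0]) cube([220, 1180, 1260]);


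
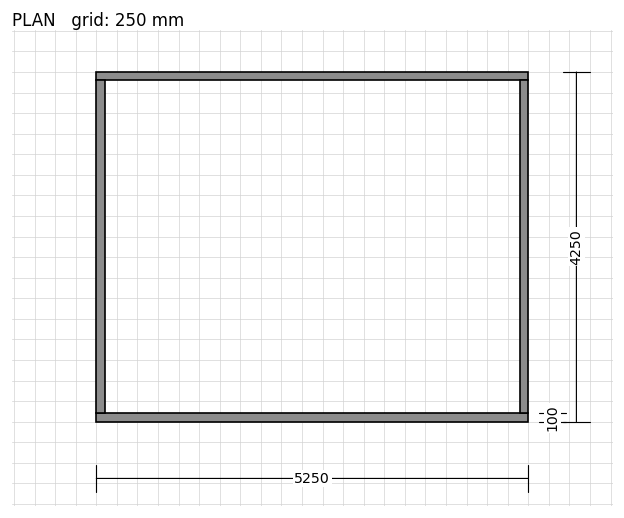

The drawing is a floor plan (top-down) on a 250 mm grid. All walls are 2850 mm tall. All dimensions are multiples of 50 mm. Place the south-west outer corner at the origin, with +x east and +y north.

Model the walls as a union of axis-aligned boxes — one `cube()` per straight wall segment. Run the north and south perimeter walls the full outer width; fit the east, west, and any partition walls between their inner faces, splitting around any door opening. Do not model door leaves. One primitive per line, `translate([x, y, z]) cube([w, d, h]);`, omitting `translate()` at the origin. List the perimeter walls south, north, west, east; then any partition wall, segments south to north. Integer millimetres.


cube([5250, 100, 2850]);
translate([0, 4150, 0]) cube([5250, 100, 2850]);
translate([0, 100, 0]) cube([100, 4050, 2850]);
translate([5150, 100, 0]) cube([100, 4050, 2850]);


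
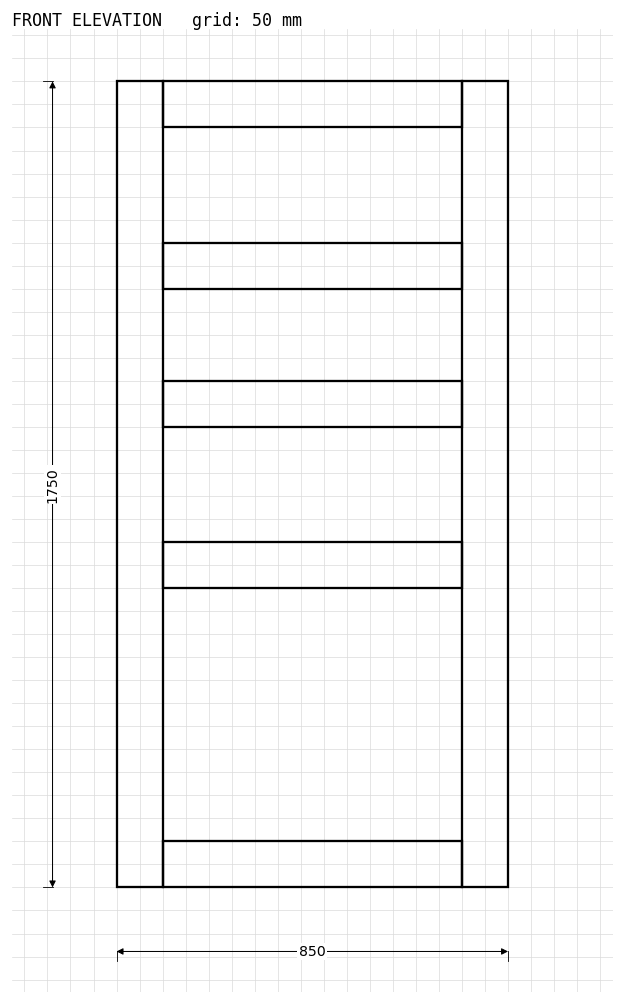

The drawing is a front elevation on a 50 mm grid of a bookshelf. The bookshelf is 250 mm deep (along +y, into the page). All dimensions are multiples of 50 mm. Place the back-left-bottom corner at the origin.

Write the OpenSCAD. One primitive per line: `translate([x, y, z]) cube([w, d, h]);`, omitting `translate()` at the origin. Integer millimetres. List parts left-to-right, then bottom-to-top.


cube([100, 250, 1750]);
translate([100, 0, 0]) cube([650, 250, 100]);
translate([100, 0, 650]) cube([650, 250, 100]);
translate([100, 0, 1000]) cube([650, 250, 100]);
translate([100, 0, 1300]) cube([650, 250, 100]);
translate([100, 0, 1650]) cube([650, 250, 100]);
translate([750, 0, 0]) cube([100, 250, 1750]);
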